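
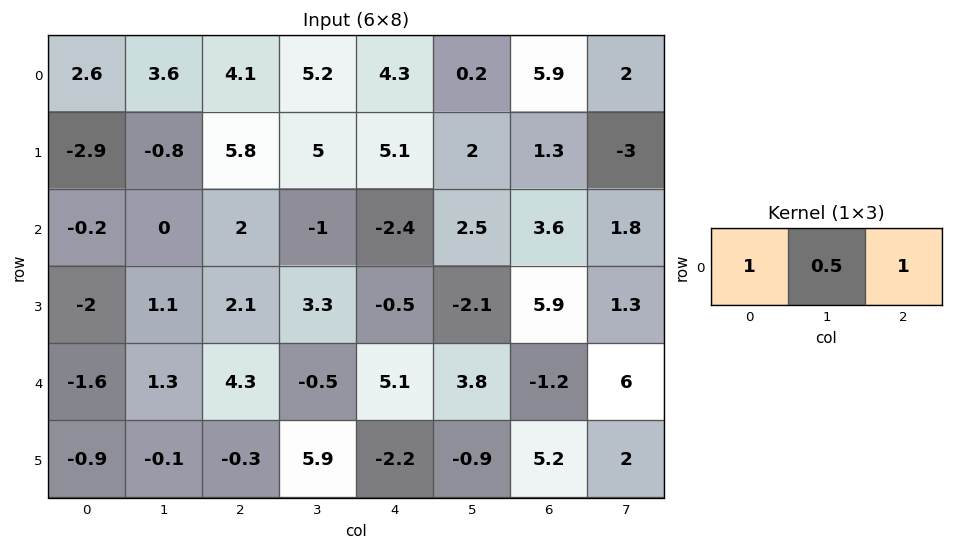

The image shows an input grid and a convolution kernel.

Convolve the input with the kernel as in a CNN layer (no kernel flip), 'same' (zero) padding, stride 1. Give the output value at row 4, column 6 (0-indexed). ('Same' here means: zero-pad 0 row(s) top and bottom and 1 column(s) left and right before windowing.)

The receptive field on the zero-padded input at this output position is [3.8 -1.2 6]. Elementwise product with the kernel and sum: 3.8·1 + -1.2·0.5 + 6·1.

9.2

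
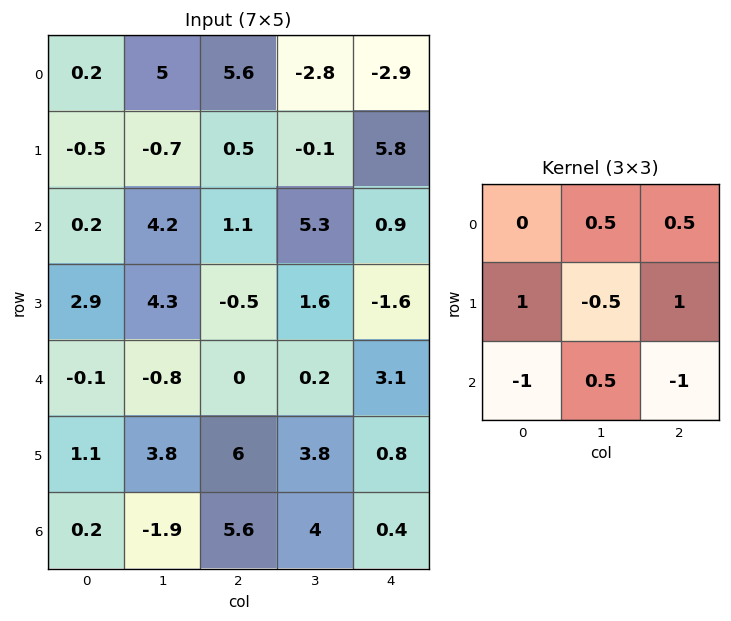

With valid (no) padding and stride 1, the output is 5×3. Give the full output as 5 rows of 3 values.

Output[0,0]: The receptive field on the input at this output position is [0.2 5 5.6 / -0.5 -0.7 0.5 / 0.2 4.2 1.1]. Elementwise product with the kernel and sum: 5·0.5 + 5.6·0.5 + -0.5·1 + -0.7·-0.5 + 0.5·1 + 0.2·-1 + 4.2·0.5 + 1.1·-1.
Output[0,1]: The receptive field on the input at this output position is [5 5.6 -2.8 / -0.7 0.5 -0.1 / 4.2 1.1 5.3]. Elementwise product with the kernel and sum: 5.6·0.5 + -2.8·0.5 + -0.7·1 + 0.5·-0.5 + -0.1·1 + 4.2·-1 + 1.1·0.5 + 5.3·-1.

6.45 -8.6 4.15
-1.15 3 5.1
2.6 9.95 -2.8
-3 -4.65 -1.9
-1.95 5.4 2.55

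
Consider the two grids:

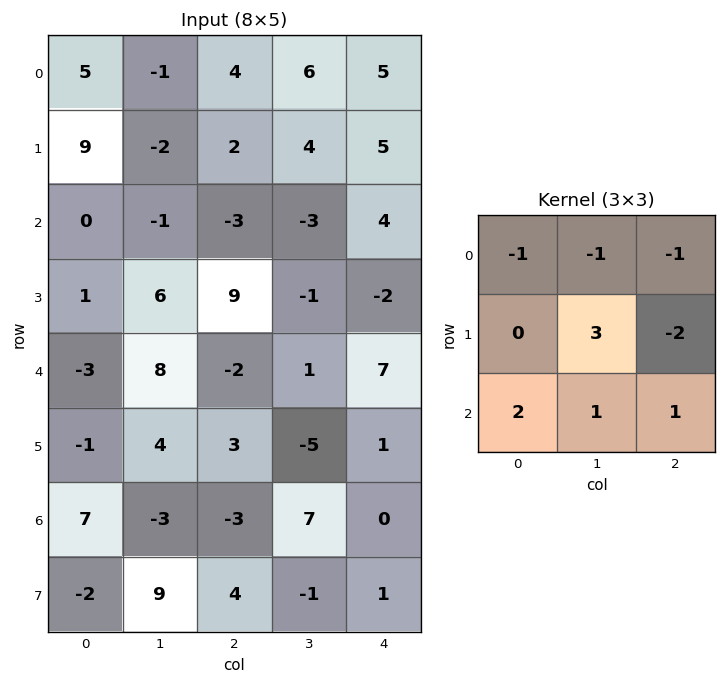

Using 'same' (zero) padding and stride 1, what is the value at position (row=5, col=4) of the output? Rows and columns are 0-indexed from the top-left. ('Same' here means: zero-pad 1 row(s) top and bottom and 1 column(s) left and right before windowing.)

The receptive field on the zero-padded input at this output position is [1 7 0 / -5 1 0 / 7 0 0]. Elementwise product with the kernel and sum: 1·-1 + 7·-1 + 0·-1 + 1·3 + 0·-2 + 7·2 + 0·1 + 0·1.

9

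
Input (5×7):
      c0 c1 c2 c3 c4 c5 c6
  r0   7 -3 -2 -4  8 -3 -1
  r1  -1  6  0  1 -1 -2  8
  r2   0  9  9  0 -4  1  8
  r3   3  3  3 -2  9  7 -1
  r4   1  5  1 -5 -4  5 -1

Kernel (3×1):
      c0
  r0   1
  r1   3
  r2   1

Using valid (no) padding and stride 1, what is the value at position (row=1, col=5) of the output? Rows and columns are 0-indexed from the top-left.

The receptive field on the input at this output position is [-2 / 1 / 7]. Elementwise product with the kernel and sum: -2·1 + 1·3 + 7·1.

8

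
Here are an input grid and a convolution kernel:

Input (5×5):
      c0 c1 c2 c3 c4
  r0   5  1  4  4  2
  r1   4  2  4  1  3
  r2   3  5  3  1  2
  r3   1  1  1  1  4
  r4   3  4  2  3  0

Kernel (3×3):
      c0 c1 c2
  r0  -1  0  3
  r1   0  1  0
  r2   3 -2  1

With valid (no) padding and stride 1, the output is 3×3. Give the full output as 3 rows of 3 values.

Output[0,0]: The receptive field on the input at this output position is [5 1 4 / 4 2 4 / 3 5 3]. Elementwise product with the kernel and sum: 5·-1 + 4·3 + 2·1 + 3·3 + 5·-2 + 3·1.

11 25 12
15 6 11
10 10 4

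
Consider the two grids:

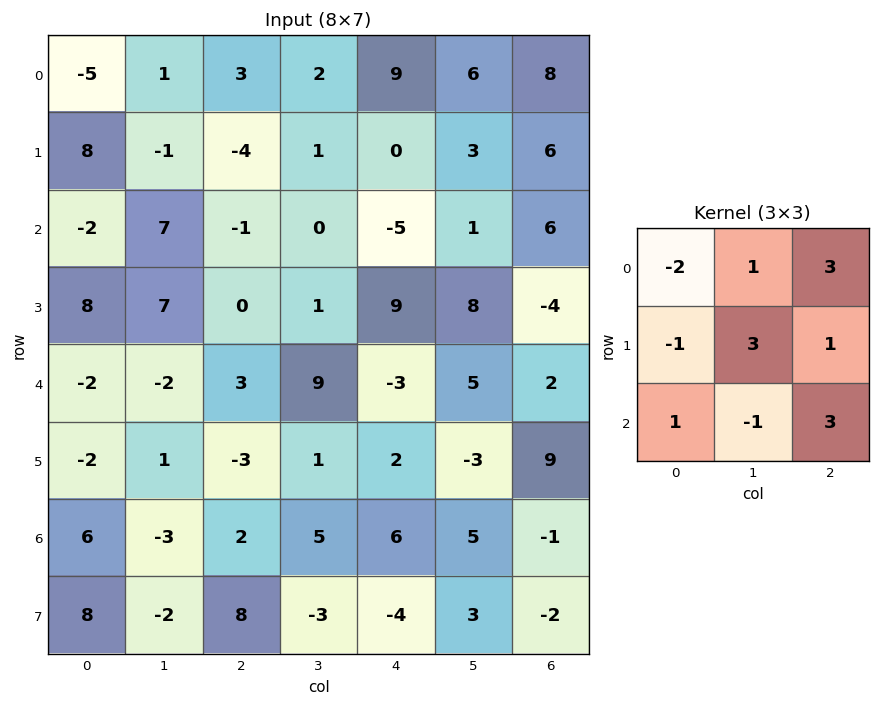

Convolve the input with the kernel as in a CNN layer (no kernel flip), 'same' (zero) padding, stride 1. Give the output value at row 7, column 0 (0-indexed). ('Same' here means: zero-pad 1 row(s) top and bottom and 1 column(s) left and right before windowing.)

19

The receptive field on the zero-padded input at this output position is [0 6 -3 / 0 8 -2 / 0 0 0]. Elementwise product with the kernel and sum: 0·-2 + 6·1 + -3·3 + 0·-1 + 8·3 + -2·1 + 0·1 + 0·-1 + 0·3.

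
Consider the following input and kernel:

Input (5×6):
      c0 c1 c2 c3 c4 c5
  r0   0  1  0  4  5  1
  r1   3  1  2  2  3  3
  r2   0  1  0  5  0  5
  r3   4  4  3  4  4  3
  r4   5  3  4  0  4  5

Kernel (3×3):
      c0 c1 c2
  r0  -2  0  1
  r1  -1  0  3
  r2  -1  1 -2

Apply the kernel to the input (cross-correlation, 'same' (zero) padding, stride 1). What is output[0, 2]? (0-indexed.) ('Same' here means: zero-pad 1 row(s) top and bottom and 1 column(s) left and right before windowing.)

The receptive field on the zero-padded input at this output position is [0 0 0 / 1 0 4 / 1 2 2]. Elementwise product with the kernel and sum: 0·-2 + 0·1 + 1·-1 + 4·3 + 1·-1 + 2·1 + 2·-2.

8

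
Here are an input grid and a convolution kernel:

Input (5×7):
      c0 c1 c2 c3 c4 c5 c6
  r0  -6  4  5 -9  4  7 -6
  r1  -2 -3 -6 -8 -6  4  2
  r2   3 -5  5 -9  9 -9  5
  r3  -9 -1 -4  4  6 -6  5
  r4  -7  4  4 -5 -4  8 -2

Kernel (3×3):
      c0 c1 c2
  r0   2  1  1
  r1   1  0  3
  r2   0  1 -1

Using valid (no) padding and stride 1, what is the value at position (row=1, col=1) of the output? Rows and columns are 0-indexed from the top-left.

-60

The receptive field on the input at this output position is [-3 -6 -8 / -5 5 -9 / -1 -4 4]. Elementwise product with the kernel and sum: -3·2 + -6·1 + -8·1 + -5·1 + -9·3 + -4·1 + 4·-1.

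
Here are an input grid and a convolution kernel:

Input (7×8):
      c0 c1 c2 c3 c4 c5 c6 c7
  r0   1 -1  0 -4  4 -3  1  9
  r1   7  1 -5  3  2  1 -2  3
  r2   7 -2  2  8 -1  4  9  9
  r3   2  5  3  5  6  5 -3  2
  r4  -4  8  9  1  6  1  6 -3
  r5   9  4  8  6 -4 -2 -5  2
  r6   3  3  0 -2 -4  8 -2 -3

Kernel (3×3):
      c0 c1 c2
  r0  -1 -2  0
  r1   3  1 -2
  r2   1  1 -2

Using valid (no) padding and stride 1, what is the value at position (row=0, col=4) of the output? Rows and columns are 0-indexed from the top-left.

-2

The receptive field on the input at this output position is [4 -3 1 / 2 1 -2 / -1 4 9]. Elementwise product with the kernel and sum: 4·-1 + -3·-2 + 2·3 + 1·1 + -2·-2 + -1·1 + 4·1 + 9·-2.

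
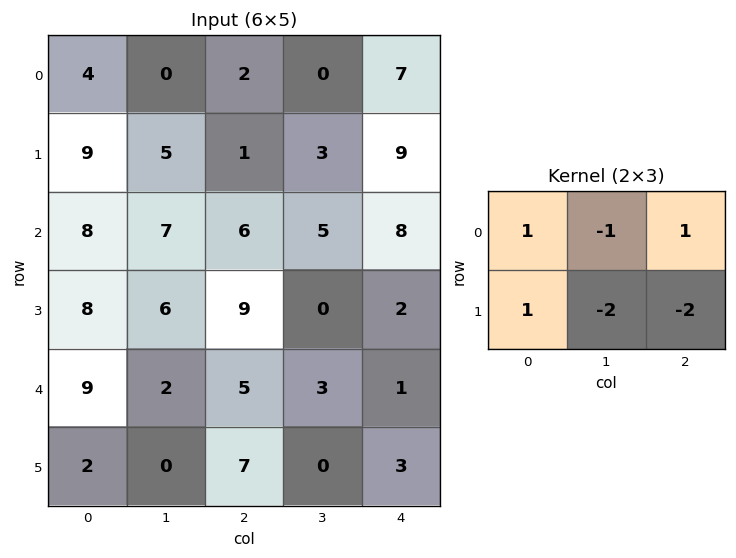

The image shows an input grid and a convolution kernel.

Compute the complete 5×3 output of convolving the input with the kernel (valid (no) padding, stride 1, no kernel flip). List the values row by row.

Output[0,0]: The receptive field on the input at this output position is [4 0 2 / 9 5 1]. Elementwise product with the kernel and sum: 4·1 + 0·-1 + 2·1 + 9·1 + 5·-2 + 1·-2.

3 -5 -14
-13 -8 -13
-15 -6 14
6 -17 8
0 -14 4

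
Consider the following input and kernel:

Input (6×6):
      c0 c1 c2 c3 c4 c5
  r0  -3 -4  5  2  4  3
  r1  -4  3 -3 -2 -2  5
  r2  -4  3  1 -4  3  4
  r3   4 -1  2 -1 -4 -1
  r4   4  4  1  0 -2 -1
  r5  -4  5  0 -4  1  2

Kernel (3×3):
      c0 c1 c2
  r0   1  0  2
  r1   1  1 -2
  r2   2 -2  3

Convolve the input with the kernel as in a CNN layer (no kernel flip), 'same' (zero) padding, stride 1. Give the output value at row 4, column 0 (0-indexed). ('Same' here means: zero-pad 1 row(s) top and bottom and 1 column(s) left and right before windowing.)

17

The receptive field on the zero-padded input at this output position is [0 4 -1 / 0 4 4 / 0 -4 5]. Elementwise product with the kernel and sum: 0·1 + -1·2 + 0·1 + 4·1 + 4·-2 + 0·2 + -4·-2 + 5·3.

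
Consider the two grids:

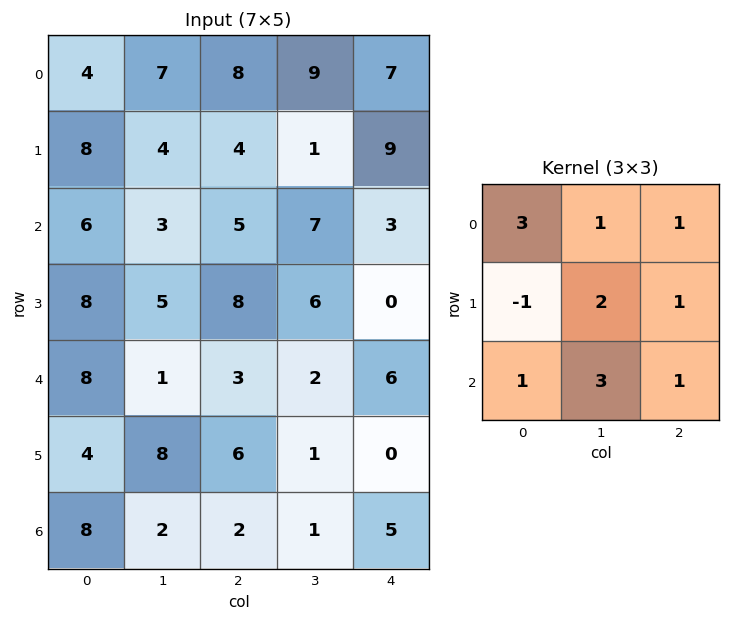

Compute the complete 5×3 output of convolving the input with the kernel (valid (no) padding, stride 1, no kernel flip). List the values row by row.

Output[0,0]: The receptive field on the input at this output position is [4 7 8 / 8 4 4 / 6 3 5]. Elementwise product with the kernel and sum: 4·3 + 7·1 + 8·1 + 8·-1 + 4·2 + 4·1 + 6·1 + 3·3 + 5·1.
Output[0,1]: The receptive field on the input at this output position is [7 8 9 / 4 4 1 / 3 5 7]. Elementwise product with the kernel and sum: 7·3 + 8·1 + 9·1 + 4·-1 + 4·2 + 1·1 + 3·1 + 5·3 + 7·1.

51 68 76
68 66 60
50 50 44
68 63 46
62 22 23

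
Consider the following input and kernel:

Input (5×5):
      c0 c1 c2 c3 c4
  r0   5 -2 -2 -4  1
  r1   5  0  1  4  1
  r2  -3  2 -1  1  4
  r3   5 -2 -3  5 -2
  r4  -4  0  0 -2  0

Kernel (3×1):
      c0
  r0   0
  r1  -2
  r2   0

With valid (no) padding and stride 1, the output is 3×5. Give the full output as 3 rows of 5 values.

-10 0 -2 -8 -2
6 -4 2 -2 -8
-10 4 6 -10 4

Output[0,0]: The receptive field on the input at this output position is [5 / 5 / -3]. Elementwise product with the kernel and sum: 5·-2.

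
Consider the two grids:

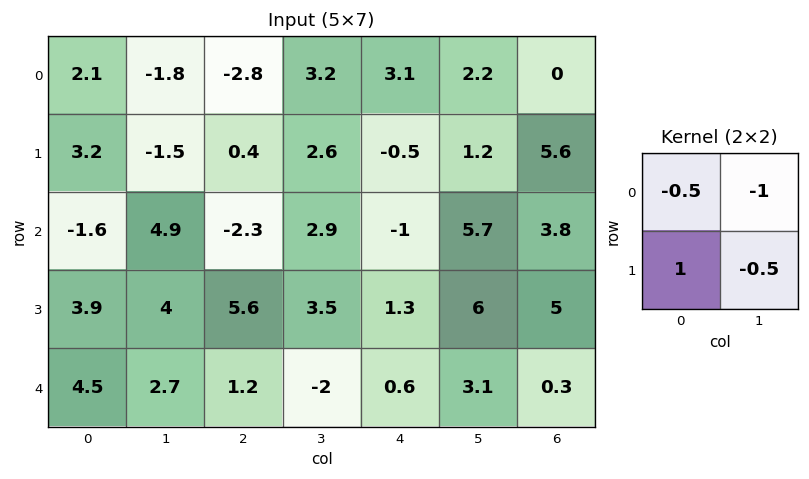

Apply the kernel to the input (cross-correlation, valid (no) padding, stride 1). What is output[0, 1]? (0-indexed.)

2

The receptive field on the input at this output position is [-1.8 -2.8 / -1.5 0.4]. Elementwise product with the kernel and sum: -1.8·-0.5 + -2.8·-1 + -1.5·1 + 0.4·-0.5.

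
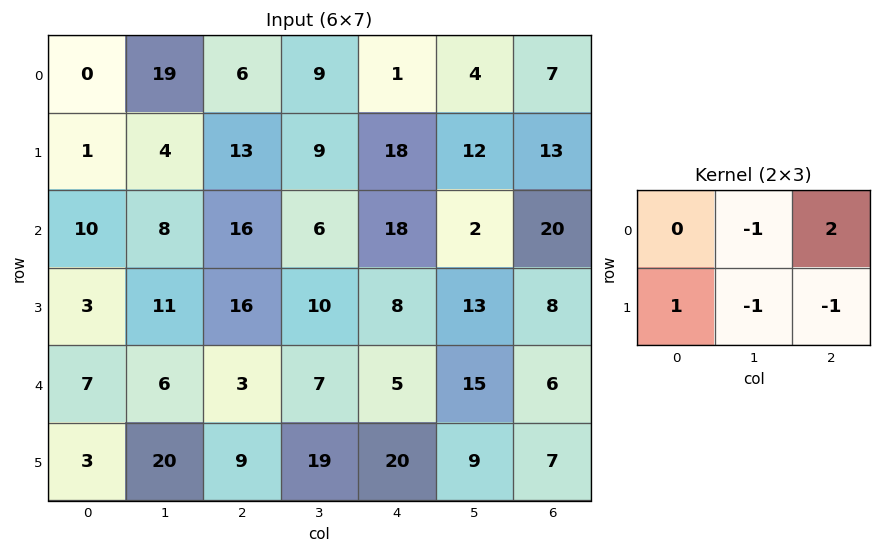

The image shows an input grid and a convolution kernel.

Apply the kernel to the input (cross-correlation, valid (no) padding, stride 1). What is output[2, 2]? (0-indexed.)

The receptive field on the input at this output position is [16 6 18 / 16 10 8]. Elementwise product with the kernel and sum: 6·-1 + 18·2 + 16·1 + 10·-1 + 8·-1.

28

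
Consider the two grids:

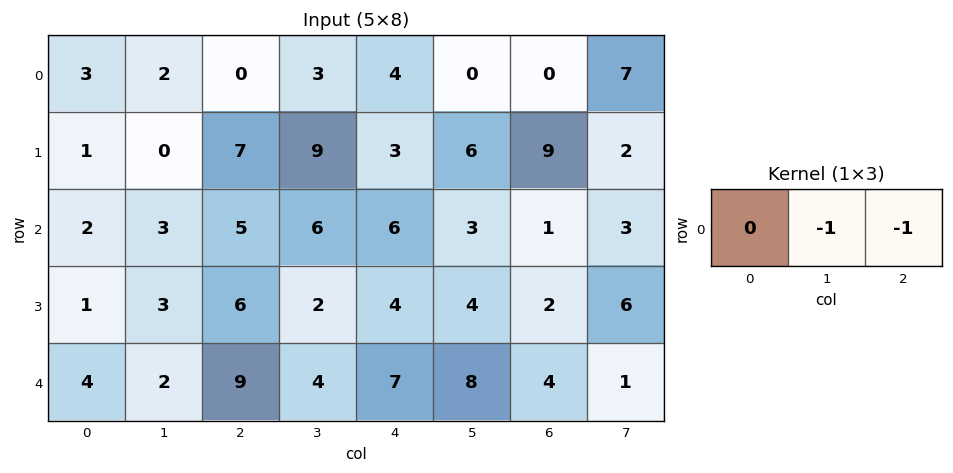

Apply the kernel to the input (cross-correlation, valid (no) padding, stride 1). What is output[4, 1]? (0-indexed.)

The receptive field on the input at this output position is [2 9 4]. Elementwise product with the kernel and sum: 9·-1 + 4·-1.

-13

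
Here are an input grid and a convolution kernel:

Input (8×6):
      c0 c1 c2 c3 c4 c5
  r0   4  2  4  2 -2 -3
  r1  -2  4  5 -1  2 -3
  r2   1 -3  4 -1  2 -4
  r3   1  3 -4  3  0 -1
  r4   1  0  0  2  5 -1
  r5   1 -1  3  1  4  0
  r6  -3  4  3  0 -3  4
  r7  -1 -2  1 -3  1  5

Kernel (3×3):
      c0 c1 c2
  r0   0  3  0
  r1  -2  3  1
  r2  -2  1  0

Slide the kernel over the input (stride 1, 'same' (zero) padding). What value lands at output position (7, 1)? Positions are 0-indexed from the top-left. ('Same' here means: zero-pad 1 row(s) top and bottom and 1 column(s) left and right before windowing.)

9

The receptive field on the zero-padded input at this output position is [-3 4 3 / -1 -2 1 / 0 0 0]. Elementwise product with the kernel and sum: 4·3 + -1·-2 + -2·3 + 1·1 + 0·-2 + 0·1.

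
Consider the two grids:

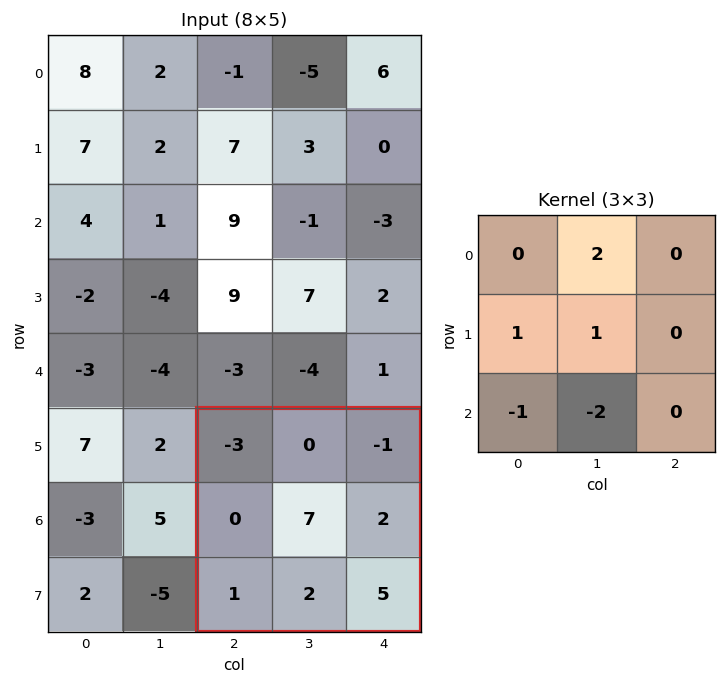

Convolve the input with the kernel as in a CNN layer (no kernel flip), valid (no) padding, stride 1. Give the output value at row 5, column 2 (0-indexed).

The receptive field on the input at this output position is [-3 0 -1 / 0 7 2 / 1 2 5]. Elementwise product with the kernel and sum: 0·2 + 0·1 + 7·1 + 1·-1 + 2·-2.

2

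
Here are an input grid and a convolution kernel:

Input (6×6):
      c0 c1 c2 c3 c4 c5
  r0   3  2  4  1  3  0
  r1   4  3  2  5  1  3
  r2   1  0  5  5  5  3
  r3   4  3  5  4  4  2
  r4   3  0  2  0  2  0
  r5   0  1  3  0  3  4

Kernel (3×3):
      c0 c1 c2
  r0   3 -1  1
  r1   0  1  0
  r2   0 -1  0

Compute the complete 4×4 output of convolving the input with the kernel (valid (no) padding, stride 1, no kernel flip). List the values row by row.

14 0 14 -4
8 12 3 18
11 3 19 15
13 7 15 9

Output[0,0]: The receptive field on the input at this output position is [3 2 4 / 4 3 2 / 1 0 5]. Elementwise product with the kernel and sum: 3·3 + 2·-1 + 4·1 + 3·1 + 0·-1.
Output[0,1]: The receptive field on the input at this output position is [2 4 1 / 3 2 5 / 0 5 5]. Elementwise product with the kernel and sum: 2·3 + 4·-1 + 1·1 + 2·1 + 5·-1.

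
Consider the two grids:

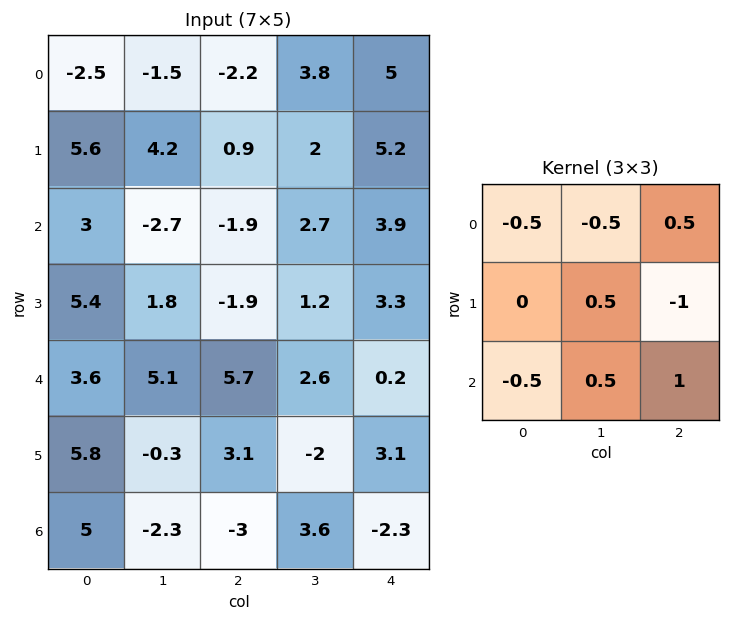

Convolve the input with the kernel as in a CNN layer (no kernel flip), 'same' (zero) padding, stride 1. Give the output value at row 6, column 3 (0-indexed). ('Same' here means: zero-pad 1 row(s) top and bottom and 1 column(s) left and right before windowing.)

5.1

The receptive field on the zero-padded input at this output position is [3.1 -2 3.1 / -3 3.6 -2.3 / 0 0 0]. Elementwise product with the kernel and sum: 3.1·-0.5 + -2·-0.5 + 3.1·0.5 + 3.6·0.5 + -2.3·-1 + 0·-0.5 + 0·0.5 + 0·1.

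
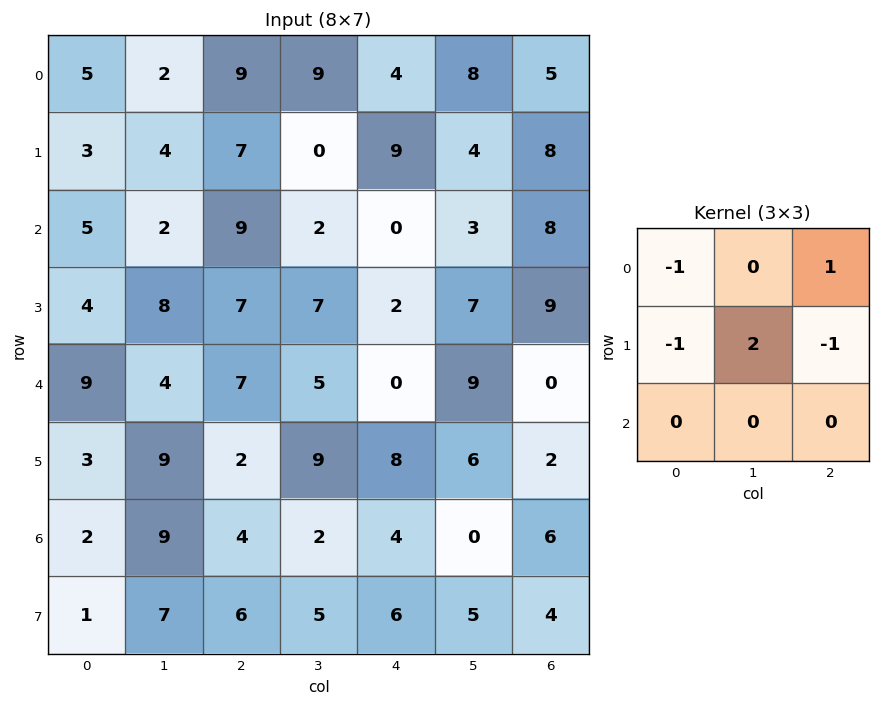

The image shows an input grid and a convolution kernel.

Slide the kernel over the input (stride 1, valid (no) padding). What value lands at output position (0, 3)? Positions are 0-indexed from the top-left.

The receptive field on the input at this output position is [9 4 8 / 0 9 4 / 2 0 3]. Elementwise product with the kernel and sum: 9·-1 + 8·1 + 0·-1 + 9·2 + 4·-1.

13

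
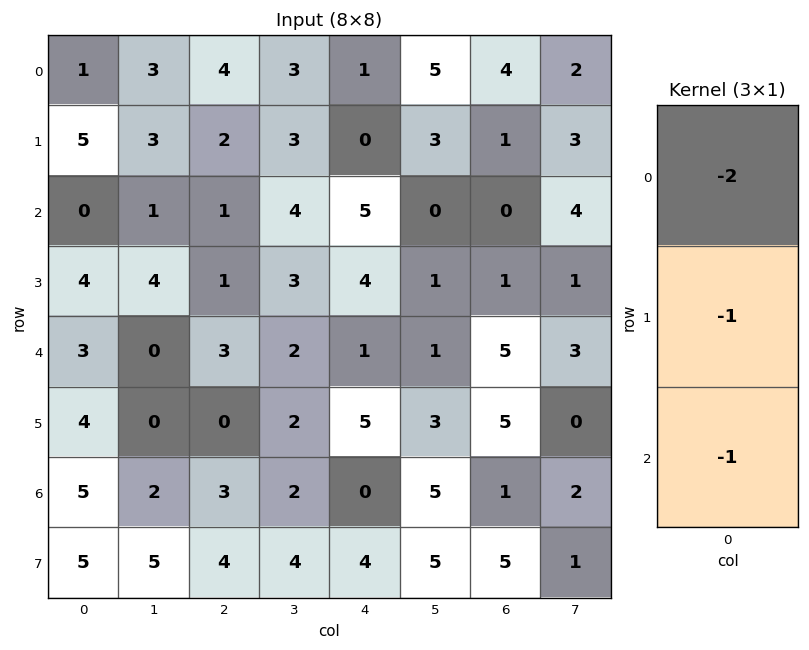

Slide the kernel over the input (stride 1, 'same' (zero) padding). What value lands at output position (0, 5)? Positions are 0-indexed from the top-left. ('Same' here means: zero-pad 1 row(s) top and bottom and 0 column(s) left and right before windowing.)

The receptive field on the zero-padded input at this output position is [0 / 5 / 3]. Elementwise product with the kernel and sum: 0·-2 + 5·-1 + 3·-1.

-8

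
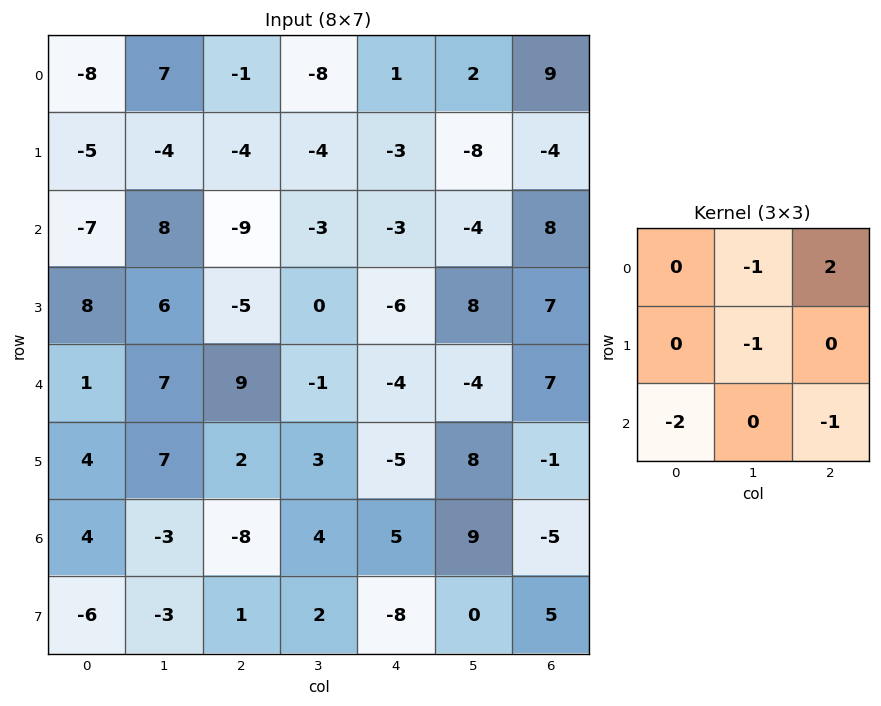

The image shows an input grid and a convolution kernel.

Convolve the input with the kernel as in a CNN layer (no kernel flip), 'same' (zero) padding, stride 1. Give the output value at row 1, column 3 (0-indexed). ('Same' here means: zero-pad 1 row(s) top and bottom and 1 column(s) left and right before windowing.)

The receptive field on the zero-padded input at this output position is [-1 -8 1 / -4 -4 -3 / -9 -3 -3]. Elementwise product with the kernel and sum: -8·-1 + 1·2 + -4·-1 + -9·-2 + -3·-1.

35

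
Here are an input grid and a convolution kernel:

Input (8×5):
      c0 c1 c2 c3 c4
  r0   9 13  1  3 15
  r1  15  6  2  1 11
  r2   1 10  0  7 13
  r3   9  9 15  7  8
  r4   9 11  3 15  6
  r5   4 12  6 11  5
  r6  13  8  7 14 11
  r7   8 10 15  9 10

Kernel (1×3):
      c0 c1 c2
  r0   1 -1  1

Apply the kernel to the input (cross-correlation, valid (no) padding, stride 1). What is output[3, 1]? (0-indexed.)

The receptive field on the input at this output position is [9 15 7]. Elementwise product with the kernel and sum: 9·1 + 15·-1 + 7·1.

1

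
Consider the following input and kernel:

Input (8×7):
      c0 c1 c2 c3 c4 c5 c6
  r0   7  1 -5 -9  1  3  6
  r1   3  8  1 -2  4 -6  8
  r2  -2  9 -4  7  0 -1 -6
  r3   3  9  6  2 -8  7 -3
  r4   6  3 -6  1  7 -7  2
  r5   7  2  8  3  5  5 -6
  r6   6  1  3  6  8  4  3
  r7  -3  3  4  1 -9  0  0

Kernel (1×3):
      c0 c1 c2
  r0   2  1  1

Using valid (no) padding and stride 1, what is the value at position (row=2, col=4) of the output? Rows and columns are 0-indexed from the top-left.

-7

The receptive field on the input at this output position is [0 -1 -6]. Elementwise product with the kernel and sum: 0·2 + -1·1 + -6·1.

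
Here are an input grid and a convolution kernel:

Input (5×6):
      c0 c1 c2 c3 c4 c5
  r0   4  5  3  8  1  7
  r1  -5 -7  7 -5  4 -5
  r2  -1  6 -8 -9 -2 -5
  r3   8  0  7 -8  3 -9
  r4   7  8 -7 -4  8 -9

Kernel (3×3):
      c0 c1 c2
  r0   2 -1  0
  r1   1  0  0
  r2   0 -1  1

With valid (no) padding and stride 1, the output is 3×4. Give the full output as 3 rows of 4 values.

-16 -1 12 7
3 -30 22 -35
-15 23 12 -41

Output[0,0]: The receptive field on the input at this output position is [4 5 3 / -5 -7 7 / -1 6 -8]. Elementwise product with the kernel and sum: 4·2 + 5·-1 + -5·1 + 6·-1 + -8·1.
Output[0,1]: The receptive field on the input at this output position is [5 3 8 / -7 7 -5 / 6 -8 -9]. Elementwise product with the kernel and sum: 5·2 + 3·-1 + -7·1 + -8·-1 + -9·1.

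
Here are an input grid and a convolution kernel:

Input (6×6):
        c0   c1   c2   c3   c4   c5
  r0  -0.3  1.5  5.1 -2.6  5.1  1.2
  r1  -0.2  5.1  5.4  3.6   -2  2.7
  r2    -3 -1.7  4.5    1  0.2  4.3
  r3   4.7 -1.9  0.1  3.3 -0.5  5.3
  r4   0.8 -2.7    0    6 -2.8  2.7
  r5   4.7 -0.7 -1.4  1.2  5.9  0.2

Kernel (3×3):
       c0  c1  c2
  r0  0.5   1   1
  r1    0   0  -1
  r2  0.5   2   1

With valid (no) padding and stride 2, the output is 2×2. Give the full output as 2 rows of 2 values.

Output[0,0]: The receptive field on the input at this output position is [-0.3 1.5 5.1 / -0.2 5.1 5.4 / -3 -1.7 4.5]. Elementwise product with the kernel and sum: -0.3·0.5 + 1.5·1 + 5.1·1 + 5.4·-1 + -3·0.5 + -1.7·2 + 4.5·1.

0.65 11.5
-3.8 13.15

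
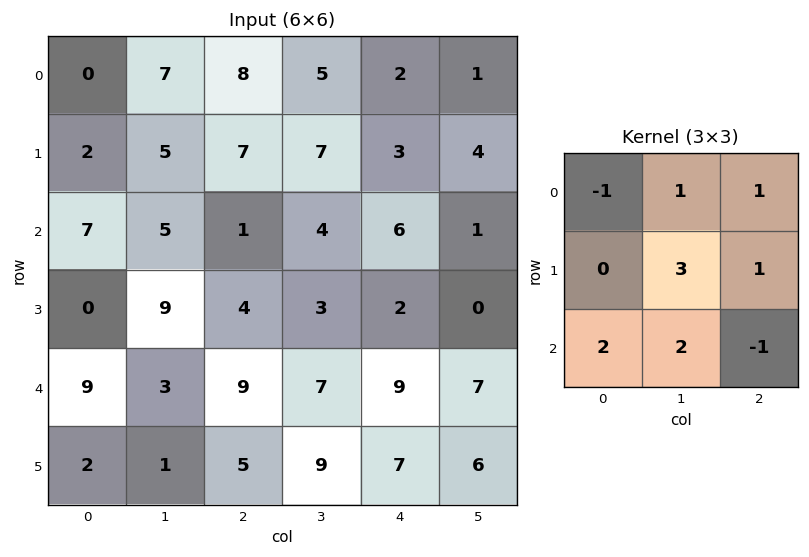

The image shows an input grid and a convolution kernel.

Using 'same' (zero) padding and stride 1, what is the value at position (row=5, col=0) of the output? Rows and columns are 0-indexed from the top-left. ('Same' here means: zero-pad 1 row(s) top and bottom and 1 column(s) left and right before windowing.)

19

The receptive field on the zero-padded input at this output position is [0 9 3 / 0 2 1 / 0 0 0]. Elementwise product with the kernel and sum: 0·-1 + 9·1 + 3·1 + 2·3 + 1·1 + 0·2 + 0·2 + 0·-1.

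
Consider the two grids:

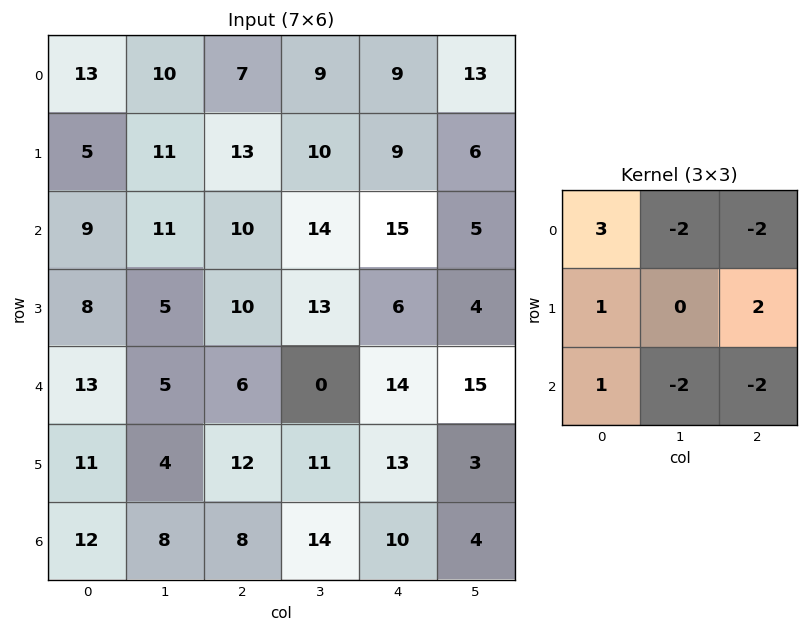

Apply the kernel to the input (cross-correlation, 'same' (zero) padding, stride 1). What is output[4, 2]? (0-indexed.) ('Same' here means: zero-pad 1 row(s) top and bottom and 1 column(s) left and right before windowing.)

The receptive field on the zero-padded input at this output position is [5 10 13 / 5 6 0 / 4 12 11]. Elementwise product with the kernel and sum: 5·3 + 10·-2 + 13·-2 + 5·1 + 0·2 + 4·1 + 12·-2 + 11·-2.

-68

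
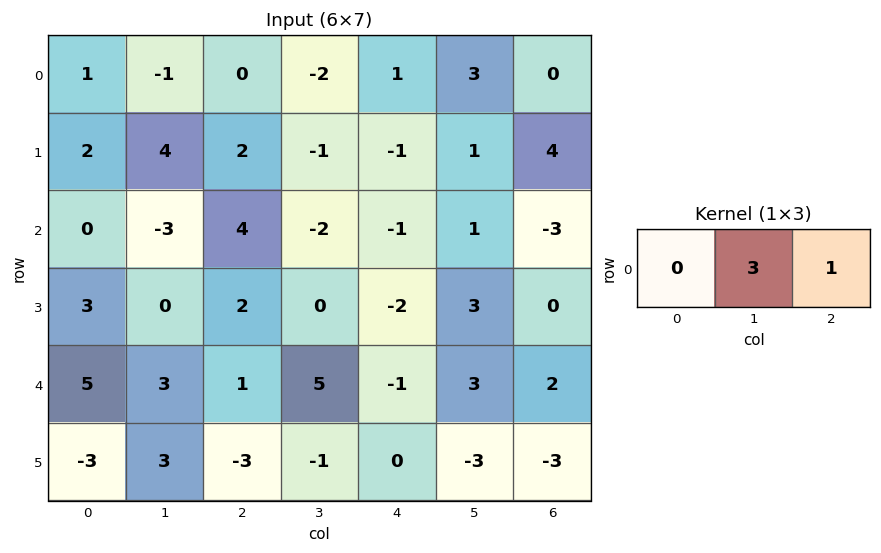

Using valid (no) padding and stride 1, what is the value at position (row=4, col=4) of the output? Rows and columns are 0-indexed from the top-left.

11

The receptive field on the input at this output position is [-1 3 2]. Elementwise product with the kernel and sum: 3·3 + 2·1.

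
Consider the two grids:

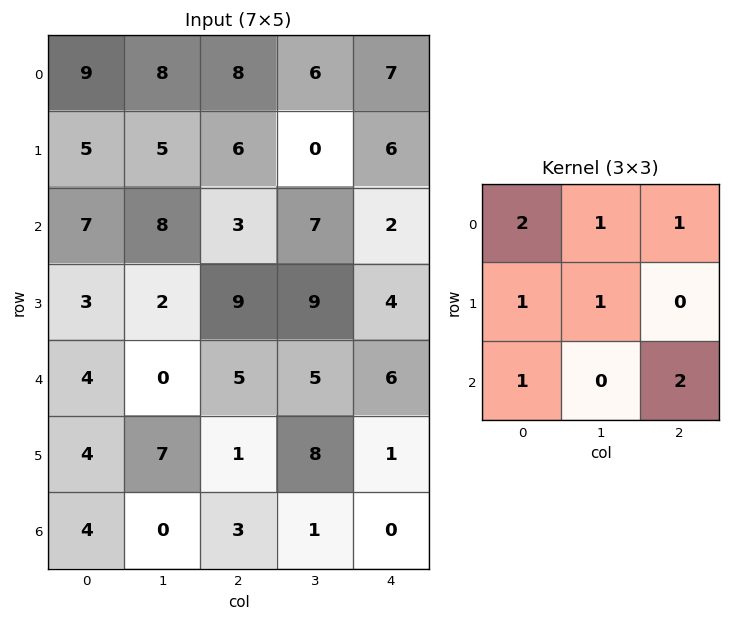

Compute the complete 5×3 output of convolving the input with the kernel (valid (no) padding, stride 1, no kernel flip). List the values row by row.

57 63 42
57 47 45
44 47 50
27 50 44
34 20 33

Output[0,0]: The receptive field on the input at this output position is [9 8 8 / 5 5 6 / 7 8 3]. Elementwise product with the kernel and sum: 9·2 + 8·1 + 8·1 + 5·1 + 5·1 + 7·1 + 3·2.
Output[0,1]: The receptive field on the input at this output position is [8 8 6 / 5 6 0 / 8 3 7]. Elementwise product with the kernel and sum: 8·2 + 8·1 + 6·1 + 5·1 + 6·1 + 8·1 + 7·2.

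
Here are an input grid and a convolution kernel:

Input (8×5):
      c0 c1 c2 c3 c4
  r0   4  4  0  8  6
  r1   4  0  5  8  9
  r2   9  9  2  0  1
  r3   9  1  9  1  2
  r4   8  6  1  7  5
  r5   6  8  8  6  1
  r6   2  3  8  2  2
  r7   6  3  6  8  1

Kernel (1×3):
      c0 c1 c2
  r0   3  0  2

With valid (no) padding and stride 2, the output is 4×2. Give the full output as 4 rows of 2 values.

Output[0,0]: The receptive field on the input at this output position is [4 4 0]. Elementwise product with the kernel and sum: 4·3 + 0·2.
Output[0,1]: The receptive field on the input at this output position is [0 8 6]. Elementwise product with the kernel and sum: 0·3 + 6·2.

12 12
31 8
26 13
22 28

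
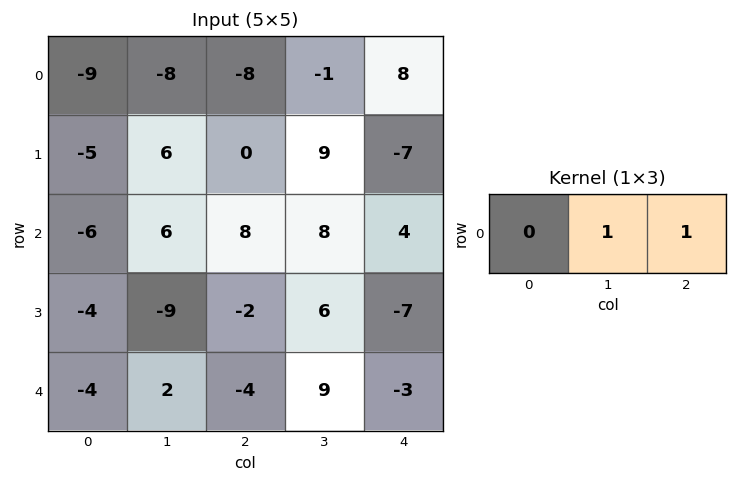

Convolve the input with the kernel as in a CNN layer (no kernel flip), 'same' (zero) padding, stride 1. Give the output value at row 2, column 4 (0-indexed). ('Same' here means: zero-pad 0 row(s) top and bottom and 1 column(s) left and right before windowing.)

The receptive field on the zero-padded input at this output position is [8 4 0]. Elementwise product with the kernel and sum: 4·1 + 0·1.

4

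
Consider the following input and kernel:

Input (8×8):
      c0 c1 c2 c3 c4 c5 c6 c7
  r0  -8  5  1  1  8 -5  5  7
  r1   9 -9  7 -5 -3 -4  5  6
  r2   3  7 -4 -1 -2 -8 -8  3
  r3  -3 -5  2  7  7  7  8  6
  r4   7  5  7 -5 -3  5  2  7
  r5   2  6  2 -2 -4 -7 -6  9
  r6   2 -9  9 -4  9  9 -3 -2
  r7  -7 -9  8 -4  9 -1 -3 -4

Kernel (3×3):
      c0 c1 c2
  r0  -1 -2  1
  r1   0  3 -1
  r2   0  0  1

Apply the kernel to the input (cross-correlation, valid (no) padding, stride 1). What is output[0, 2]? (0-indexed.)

The receptive field on the input at this output position is [1 1 8 / 7 -5 -3 / -4 -1 -2]. Elementwise product with the kernel and sum: 1·-1 + 1·-2 + 8·1 + -5·3 + -3·-1 + -2·1.

-9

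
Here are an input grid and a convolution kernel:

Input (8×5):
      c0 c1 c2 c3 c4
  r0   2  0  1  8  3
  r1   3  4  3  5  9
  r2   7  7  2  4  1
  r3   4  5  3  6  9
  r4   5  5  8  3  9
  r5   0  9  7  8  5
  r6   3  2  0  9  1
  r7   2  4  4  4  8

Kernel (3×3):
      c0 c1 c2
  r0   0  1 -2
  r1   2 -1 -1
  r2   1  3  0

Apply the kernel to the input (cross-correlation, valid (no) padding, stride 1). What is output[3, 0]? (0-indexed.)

The receptive field on the input at this output position is [4 5 3 / 5 5 8 / 0 9 7]. Elementwise product with the kernel and sum: 5·1 + 3·-2 + 5·2 + 5·-1 + 8·-1 + 0·1 + 9·3.

23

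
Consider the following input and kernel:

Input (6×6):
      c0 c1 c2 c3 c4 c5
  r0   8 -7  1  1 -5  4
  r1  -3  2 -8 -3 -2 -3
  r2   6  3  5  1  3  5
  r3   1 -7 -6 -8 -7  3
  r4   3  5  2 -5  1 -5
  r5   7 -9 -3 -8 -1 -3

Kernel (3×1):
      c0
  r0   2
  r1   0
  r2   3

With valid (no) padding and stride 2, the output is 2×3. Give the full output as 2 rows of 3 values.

34 17 -1
21 16 9

Output[0,0]: The receptive field on the input at this output position is [8 / -3 / 6]. Elementwise product with the kernel and sum: 8·2 + 6·3.
Output[0,1]: The receptive field on the input at this output position is [1 / -8 / 5]. Elementwise product with the kernel and sum: 1·2 + 5·3.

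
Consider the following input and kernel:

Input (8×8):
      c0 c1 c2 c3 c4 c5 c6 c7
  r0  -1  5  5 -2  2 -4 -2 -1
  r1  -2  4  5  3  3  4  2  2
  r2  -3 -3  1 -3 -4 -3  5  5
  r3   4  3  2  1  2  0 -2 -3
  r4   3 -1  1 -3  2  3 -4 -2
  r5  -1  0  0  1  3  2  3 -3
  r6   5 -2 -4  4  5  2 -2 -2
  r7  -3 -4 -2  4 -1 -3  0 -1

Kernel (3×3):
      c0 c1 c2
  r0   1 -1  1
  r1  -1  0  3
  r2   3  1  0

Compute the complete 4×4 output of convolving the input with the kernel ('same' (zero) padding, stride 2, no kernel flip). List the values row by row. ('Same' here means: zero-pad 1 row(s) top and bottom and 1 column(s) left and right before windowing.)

Output[0,0]: The receptive field on the zero-padded input at this output position is [0 0 0 / 0 -1 5 / 0 -2 4]. Elementwise product with the kernel and sum: 0·1 + 0·-1 + 0·1 + 0·-1 + 5·3 + 0·3 + -2·1.
Output[0,1]: The receptive field on the zero-padded input at this output position is [0 0 0 / 5 5 -2 / 4 5 3]. Elementwise product with the kernel and sum: 0·1 + 0·-1 + 0·1 + 5·-1 + -2·3 + 4·3 + 5·1.

13 6 2 15
1 7 3 20
-5 -6 17 -1
-8 1 13 -21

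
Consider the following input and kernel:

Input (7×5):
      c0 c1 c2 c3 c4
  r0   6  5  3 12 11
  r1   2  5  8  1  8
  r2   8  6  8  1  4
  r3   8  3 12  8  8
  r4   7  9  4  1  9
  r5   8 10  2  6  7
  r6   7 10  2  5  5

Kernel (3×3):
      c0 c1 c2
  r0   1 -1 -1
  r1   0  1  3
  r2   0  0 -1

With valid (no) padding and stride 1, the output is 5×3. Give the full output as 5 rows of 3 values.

19 0 1
7 -1 4
29 32 26
12 -16 17
8 19 16

Output[0,0]: The receptive field on the input at this output position is [6 5 3 / 2 5 8 / 8 6 8]. Elementwise product with the kernel and sum: 6·1 + 5·-1 + 3·-1 + 5·1 + 8·3 + 8·-1.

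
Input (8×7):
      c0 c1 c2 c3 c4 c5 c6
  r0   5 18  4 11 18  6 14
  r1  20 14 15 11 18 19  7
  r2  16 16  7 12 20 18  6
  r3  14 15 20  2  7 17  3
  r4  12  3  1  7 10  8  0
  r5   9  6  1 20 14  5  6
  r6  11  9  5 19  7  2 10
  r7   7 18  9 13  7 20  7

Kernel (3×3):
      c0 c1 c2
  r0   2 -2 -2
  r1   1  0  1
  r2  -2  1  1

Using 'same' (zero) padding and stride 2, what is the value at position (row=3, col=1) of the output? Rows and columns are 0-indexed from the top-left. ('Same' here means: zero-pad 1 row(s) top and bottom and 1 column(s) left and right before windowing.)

-16

The receptive field on the zero-padded input at this output position is [6 1 20 / 9 5 19 / 18 9 13]. Elementwise product with the kernel and sum: 6·2 + 1·-2 + 20·-2 + 9·1 + 19·1 + 18·-2 + 9·1 + 13·1.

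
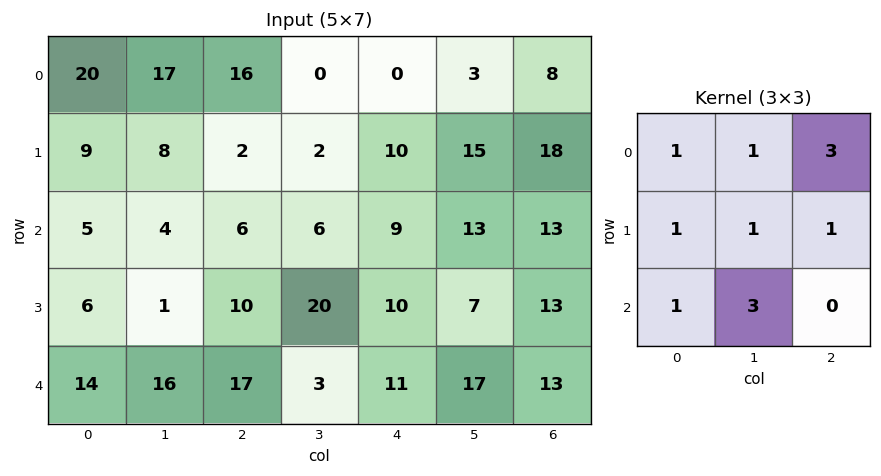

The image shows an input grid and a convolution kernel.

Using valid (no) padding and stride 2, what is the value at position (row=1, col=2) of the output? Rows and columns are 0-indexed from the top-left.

The receptive field on the input at this output position is [9 13 13 / 10 7 13 / 11 17 13]. Elementwise product with the kernel and sum: 9·1 + 13·1 + 13·3 + 10·1 + 7·1 + 13·1 + 11·1 + 17·3.

153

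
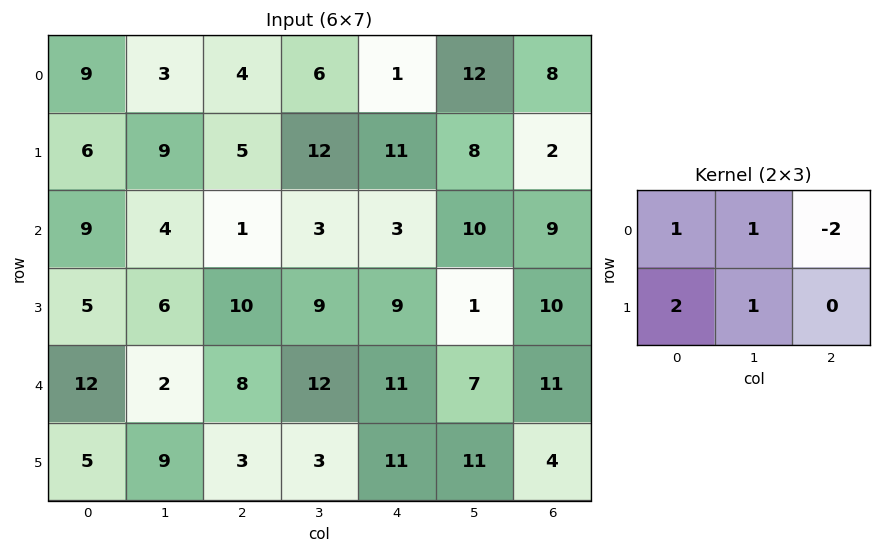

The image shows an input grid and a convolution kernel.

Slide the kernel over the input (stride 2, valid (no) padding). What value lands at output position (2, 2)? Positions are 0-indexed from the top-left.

29

The receptive field on the input at this output position is [11 7 11 / 11 11 4]. Elementwise product with the kernel and sum: 11·1 + 7·1 + 11·-2 + 11·2 + 11·1.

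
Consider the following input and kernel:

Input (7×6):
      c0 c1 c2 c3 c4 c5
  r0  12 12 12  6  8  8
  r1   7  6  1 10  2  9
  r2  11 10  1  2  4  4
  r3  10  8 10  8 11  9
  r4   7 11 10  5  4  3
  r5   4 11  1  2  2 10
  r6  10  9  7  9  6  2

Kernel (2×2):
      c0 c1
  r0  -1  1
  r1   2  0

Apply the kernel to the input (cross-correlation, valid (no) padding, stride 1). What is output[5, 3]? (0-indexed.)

18

The receptive field on the input at this output position is [2 2 / 9 6]. Elementwise product with the kernel and sum: 2·-1 + 2·1 + 9·2.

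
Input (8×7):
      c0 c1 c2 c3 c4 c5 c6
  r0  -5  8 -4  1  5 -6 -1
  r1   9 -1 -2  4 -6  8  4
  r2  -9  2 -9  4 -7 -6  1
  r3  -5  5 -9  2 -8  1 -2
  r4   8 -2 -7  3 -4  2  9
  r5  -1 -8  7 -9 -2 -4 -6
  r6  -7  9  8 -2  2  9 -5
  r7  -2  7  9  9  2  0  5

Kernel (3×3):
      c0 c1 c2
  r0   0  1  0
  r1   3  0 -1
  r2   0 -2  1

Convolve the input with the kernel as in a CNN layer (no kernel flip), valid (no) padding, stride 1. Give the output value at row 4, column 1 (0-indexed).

The receptive field on the input at this output position is [-2 -7 3 / -8 7 -9 / 9 8 -2]. Elementwise product with the kernel and sum: -7·1 + -8·3 + -9·-1 + 8·-2 + -2·1.

-40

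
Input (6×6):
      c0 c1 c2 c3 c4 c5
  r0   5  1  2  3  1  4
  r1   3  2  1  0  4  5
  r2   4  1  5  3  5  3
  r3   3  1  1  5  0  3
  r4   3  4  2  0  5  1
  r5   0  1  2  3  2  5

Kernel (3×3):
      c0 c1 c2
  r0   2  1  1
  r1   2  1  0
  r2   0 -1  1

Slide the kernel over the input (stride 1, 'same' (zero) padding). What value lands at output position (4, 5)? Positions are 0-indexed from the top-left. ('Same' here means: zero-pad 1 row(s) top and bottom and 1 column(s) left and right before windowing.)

The receptive field on the zero-padded input at this output position is [0 3 0 / 5 1 0 / 2 5 0]. Elementwise product with the kernel and sum: 0·2 + 3·1 + 0·1 + 5·2 + 1·1 + 5·-1 + 0·1.

9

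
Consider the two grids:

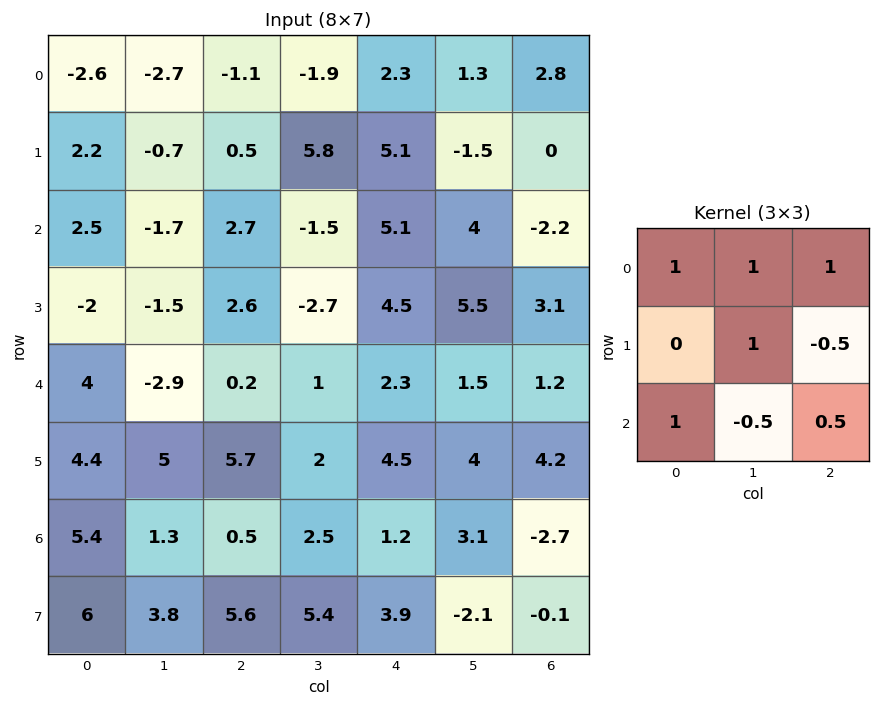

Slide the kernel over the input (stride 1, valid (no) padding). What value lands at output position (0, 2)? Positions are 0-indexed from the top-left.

The receptive field on the input at this output position is [-1.1 -1.9 2.3 / 0.5 5.8 5.1 / 2.7 -1.5 5.1]. Elementwise product with the kernel and sum: -1.1·1 + -1.9·1 + 2.3·1 + 5.8·1 + 5.1·-0.5 + 2.7·1 + -1.5·-0.5 + 5.1·0.5.

8.55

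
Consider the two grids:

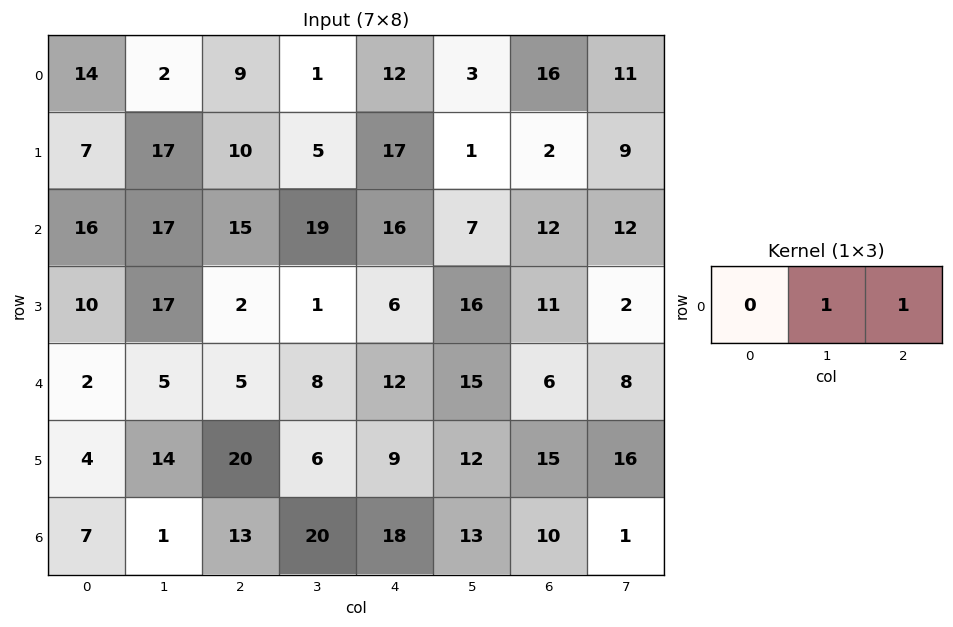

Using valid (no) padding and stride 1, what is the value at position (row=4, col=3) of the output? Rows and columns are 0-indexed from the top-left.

27

The receptive field on the input at this output position is [8 12 15]. Elementwise product with the kernel and sum: 12·1 + 15·1.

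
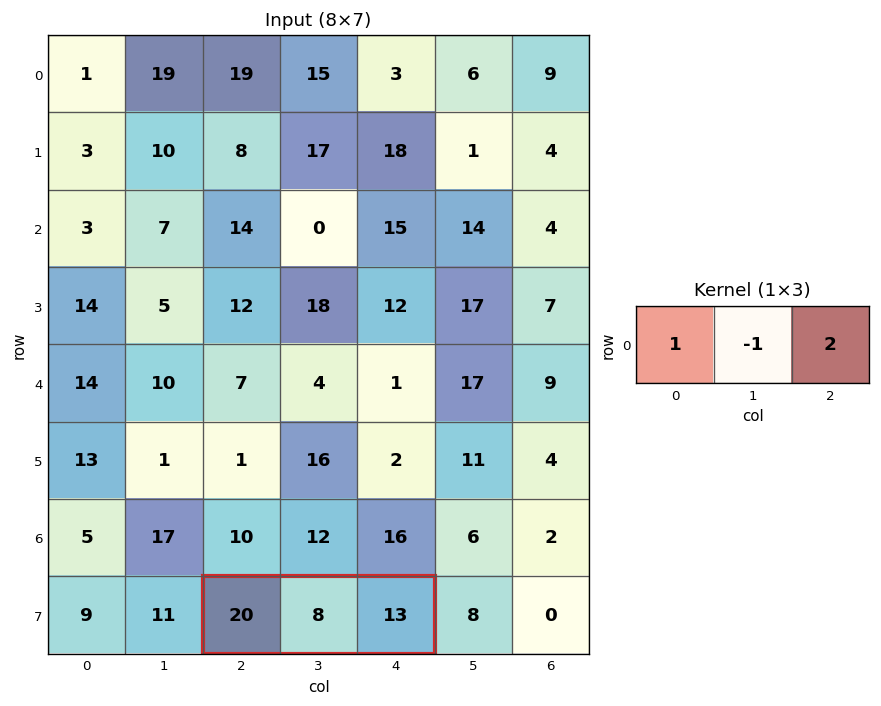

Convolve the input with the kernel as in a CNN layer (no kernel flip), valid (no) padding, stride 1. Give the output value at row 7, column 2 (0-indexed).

The receptive field on the input at this output position is [20 8 13]. Elementwise product with the kernel and sum: 20·1 + 8·-1 + 13·2.

38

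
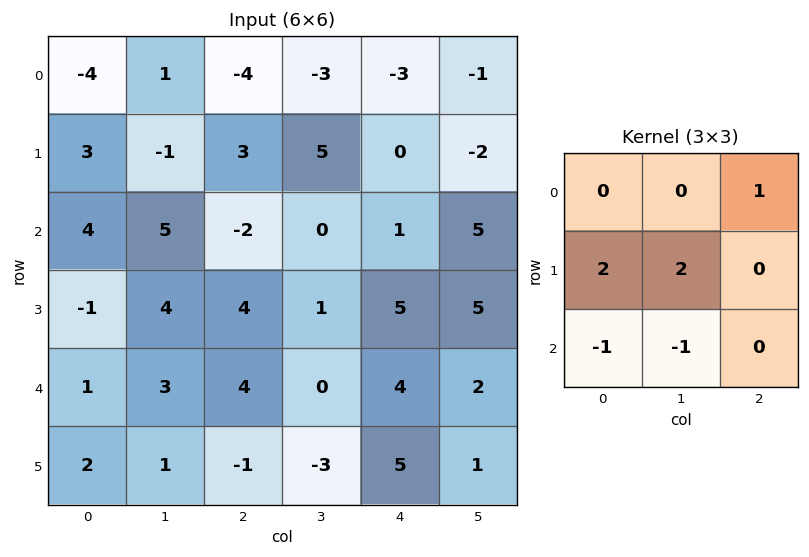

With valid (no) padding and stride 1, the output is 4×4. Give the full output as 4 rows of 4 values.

-9 -2 15 8
18 3 -9 -6
0 9 7 13
9 15 17 11

Output[0,0]: The receptive field on the input at this output position is [-4 1 -4 / 3 -1 3 / 4 5 -2]. Elementwise product with the kernel and sum: -4·1 + 3·2 + -1·2 + 4·-1 + 5·-1.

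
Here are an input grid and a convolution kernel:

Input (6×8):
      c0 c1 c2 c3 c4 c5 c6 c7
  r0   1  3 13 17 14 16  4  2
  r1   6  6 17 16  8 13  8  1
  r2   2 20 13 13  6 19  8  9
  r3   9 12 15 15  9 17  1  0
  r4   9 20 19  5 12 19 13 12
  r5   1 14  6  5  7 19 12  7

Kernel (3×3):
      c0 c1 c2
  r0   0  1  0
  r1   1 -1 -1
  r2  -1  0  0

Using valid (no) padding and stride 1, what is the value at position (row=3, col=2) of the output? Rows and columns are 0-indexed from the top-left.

The receptive field on the input at this output position is [15 15 9 / 19 5 12 / 6 5 7]. Elementwise product with the kernel and sum: 15·1 + 19·1 + 5·-1 + 12·-1 + 6·-1.

11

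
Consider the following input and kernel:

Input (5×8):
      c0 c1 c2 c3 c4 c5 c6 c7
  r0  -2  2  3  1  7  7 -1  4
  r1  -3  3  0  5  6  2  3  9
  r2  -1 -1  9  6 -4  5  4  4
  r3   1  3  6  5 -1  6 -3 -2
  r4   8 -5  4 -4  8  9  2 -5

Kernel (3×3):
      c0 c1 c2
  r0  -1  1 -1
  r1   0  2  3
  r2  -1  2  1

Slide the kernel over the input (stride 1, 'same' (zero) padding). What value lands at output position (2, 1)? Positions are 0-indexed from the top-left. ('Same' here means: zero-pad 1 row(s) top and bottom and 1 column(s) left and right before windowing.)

The receptive field on the zero-padded input at this output position is [-3 3 0 / -1 -1 9 / 1 3 6]. Elementwise product with the kernel and sum: -3·-1 + 3·1 + 0·-1 + -1·2 + 9·3 + 1·-1 + 3·2 + 6·1.

42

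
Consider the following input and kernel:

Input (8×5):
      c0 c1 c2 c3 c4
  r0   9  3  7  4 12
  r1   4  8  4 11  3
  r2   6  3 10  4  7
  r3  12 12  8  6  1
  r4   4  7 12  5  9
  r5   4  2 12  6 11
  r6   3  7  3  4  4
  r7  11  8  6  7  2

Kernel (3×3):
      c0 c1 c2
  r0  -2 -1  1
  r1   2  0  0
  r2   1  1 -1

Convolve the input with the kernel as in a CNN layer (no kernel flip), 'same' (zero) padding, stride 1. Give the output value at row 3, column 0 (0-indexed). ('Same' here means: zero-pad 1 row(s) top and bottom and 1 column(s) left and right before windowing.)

The receptive field on the zero-padded input at this output position is [0 6 3 / 0 12 12 / 0 4 7]. Elementwise product with the kernel and sum: 0·-2 + 6·-1 + 3·1 + 0·2 + 0·1 + 4·1 + 7·-1.

-6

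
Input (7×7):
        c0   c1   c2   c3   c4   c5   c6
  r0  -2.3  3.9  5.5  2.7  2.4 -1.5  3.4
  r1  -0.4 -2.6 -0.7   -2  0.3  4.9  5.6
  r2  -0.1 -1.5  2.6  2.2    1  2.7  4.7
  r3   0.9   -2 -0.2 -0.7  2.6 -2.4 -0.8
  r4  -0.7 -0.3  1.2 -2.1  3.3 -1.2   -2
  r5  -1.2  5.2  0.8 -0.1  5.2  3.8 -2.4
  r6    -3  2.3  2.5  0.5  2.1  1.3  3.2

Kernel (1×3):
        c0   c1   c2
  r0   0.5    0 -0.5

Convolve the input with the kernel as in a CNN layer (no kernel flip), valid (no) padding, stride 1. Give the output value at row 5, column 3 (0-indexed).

The receptive field on the input at this output position is [-0.1 5.2 3.8]. Elementwise product with the kernel and sum: -0.1·0.5 + 3.8·-0.5.

-1.95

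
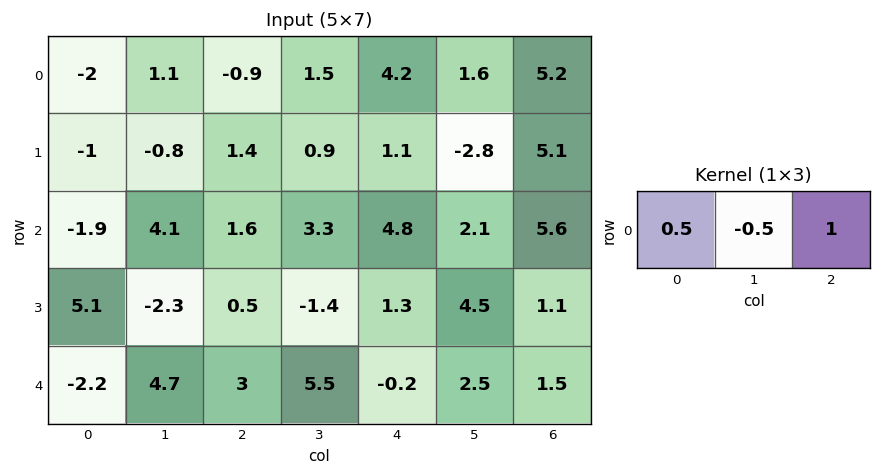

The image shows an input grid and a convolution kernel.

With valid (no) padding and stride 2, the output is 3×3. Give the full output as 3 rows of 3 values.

Output[0,0]: The receptive field on the input at this output position is [-2 1.1 -0.9]. Elementwise product with the kernel and sum: -2·0.5 + 1.1·-0.5 + -0.9·1.
Output[0,1]: The receptive field on the input at this output position is [-0.9 1.5 4.2]. Elementwise product with the kernel and sum: -0.9·0.5 + 1.5·-0.5 + 4.2·1.

-2.45 3 6.5
-1.4 3.95 6.95
-0.45 -1.45 0.15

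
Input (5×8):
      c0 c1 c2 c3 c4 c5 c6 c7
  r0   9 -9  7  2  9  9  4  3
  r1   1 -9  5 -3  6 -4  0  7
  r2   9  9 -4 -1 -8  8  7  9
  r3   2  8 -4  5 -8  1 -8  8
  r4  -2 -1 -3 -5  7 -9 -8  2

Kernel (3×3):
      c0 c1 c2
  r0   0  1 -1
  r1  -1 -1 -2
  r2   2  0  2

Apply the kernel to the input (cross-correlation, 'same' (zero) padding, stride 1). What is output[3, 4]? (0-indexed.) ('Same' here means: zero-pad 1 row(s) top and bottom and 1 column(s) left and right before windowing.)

-43

The receptive field on the zero-padded input at this output position is [-1 -8 8 / 5 -8 1 / -5 7 -9]. Elementwise product with the kernel and sum: -8·1 + 8·-1 + 5·-1 + -8·-1 + 1·-2 + -5·2 + -9·2.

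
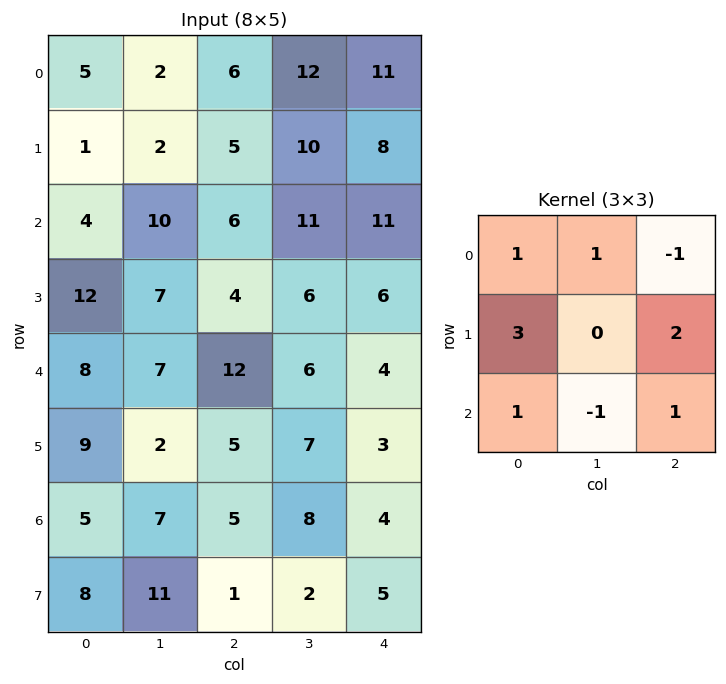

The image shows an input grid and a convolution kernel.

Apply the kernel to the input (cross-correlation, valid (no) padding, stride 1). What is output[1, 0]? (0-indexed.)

31

The receptive field on the input at this output position is [1 2 5 / 4 10 6 / 12 7 4]. Elementwise product with the kernel and sum: 1·1 + 2·1 + 5·-1 + 4·3 + 6·2 + 12·1 + 7·-1 + 4·1.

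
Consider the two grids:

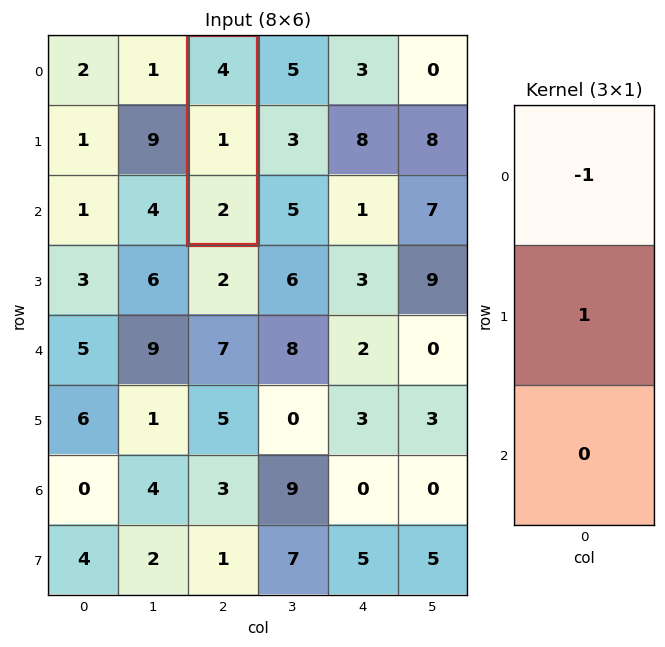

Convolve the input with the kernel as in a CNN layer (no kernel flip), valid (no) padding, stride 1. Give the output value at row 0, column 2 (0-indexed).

The receptive field on the input at this output position is [4 / 1 / 2]. Elementwise product with the kernel and sum: 4·-1 + 1·1.

-3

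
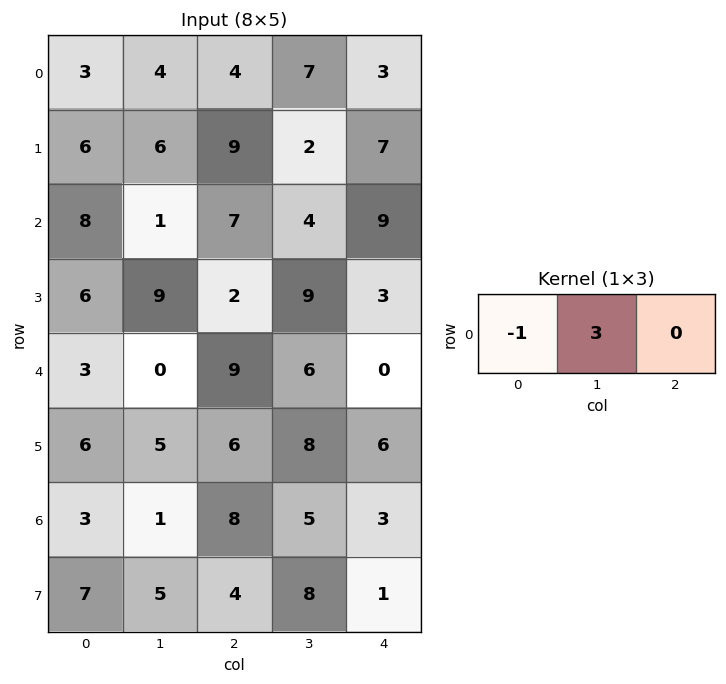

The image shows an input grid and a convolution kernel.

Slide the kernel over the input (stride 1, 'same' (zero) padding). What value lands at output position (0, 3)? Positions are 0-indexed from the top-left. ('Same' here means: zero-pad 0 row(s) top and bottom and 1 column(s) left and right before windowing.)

The receptive field on the zero-padded input at this output position is [4 7 3]. Elementwise product with the kernel and sum: 4·-1 + 7·3.

17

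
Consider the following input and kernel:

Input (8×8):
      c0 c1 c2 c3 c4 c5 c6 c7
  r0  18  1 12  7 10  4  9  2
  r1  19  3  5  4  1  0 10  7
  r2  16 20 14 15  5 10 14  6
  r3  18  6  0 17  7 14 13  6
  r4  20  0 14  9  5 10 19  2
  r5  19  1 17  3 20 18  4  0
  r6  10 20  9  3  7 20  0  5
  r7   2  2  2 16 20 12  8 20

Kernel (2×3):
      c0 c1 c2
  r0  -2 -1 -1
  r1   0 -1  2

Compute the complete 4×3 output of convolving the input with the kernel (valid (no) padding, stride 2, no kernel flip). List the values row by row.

Output[0,0]: The receptive field on the input at this output position is [18 1 12 / 19 3 5]. Elementwise product with the kernel and sum: 18·-2 + 1·-1 + 12·-1 + 3·-1 + 5·2.
Output[0,1]: The receptive field on the input at this output position is [12 7 10 / 5 4 1]. Elementwise product with the kernel and sum: 12·-2 + 7·-1 + 10·-1 + 4·-1 + 1·2.

-42 -43 -13
-72 -51 -22
-21 -5 -49
-47 -4 -30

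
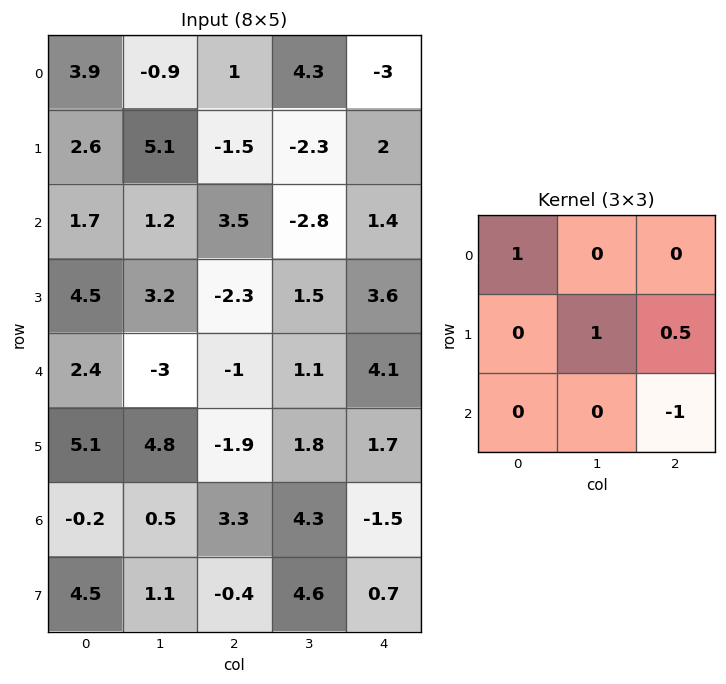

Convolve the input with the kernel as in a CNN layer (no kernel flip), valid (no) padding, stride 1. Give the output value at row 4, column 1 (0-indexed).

The receptive field on the input at this output position is [-3 -1 1.1 / 4.8 -1.9 1.8 / 0.5 3.3 4.3]. Elementwise product with the kernel and sum: -3·1 + -1.9·1 + 1.8·0.5 + 4.3·-1.

-8.3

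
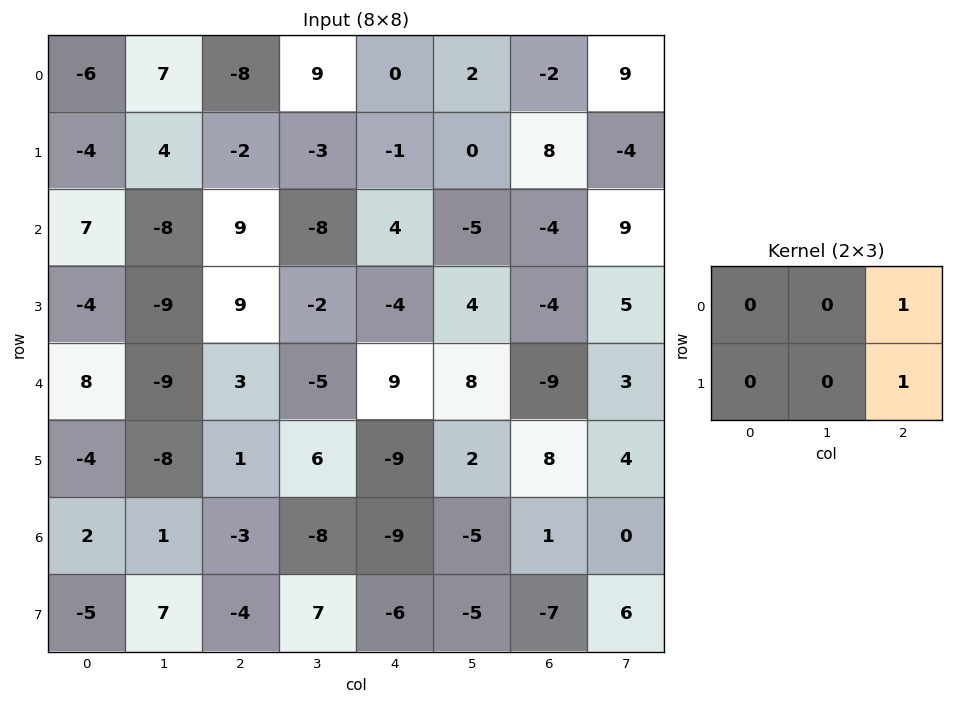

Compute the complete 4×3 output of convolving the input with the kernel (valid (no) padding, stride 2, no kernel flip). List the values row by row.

-10 -1 6
18 0 -8
4 0 -1
-7 -15 -6

Output[0,0]: The receptive field on the input at this output position is [-6 7 -8 / -4 4 -2]. Elementwise product with the kernel and sum: -8·1 + -2·1.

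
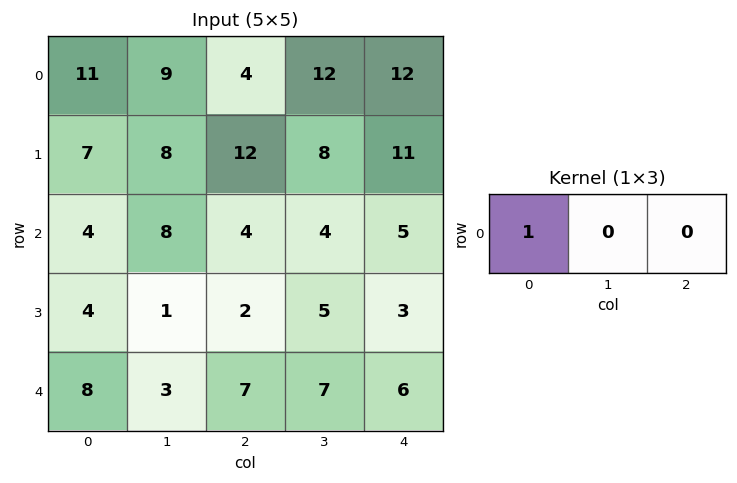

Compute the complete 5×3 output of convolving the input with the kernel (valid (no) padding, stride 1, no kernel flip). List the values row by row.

11 9 4
7 8 12
4 8 4
4 1 2
8 3 7

Output[0,0]: The receptive field on the input at this output position is [11 9 4]. Elementwise product with the kernel and sum: 11·1.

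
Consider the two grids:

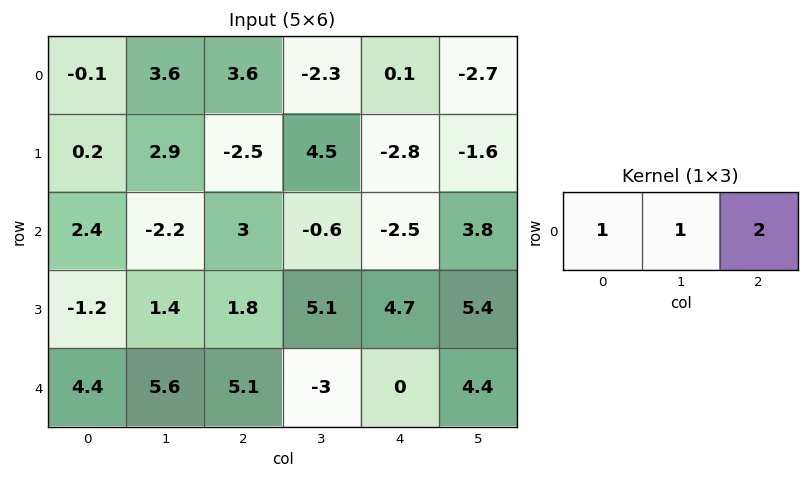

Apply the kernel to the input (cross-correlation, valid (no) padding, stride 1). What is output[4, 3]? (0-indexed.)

5.8

The receptive field on the input at this output position is [-3 0 4.4]. Elementwise product with the kernel and sum: -3·1 + 0·1 + 4.4·2.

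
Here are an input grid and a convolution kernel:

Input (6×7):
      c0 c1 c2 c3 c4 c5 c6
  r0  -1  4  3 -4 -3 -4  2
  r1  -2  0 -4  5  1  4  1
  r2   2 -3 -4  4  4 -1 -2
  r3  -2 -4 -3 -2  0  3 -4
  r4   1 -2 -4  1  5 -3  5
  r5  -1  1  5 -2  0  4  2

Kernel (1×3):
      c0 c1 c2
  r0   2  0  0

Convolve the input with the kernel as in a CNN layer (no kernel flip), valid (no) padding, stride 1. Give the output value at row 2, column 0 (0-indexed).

The receptive field on the input at this output position is [2 -3 -4]. Elementwise product with the kernel and sum: 2·2.

4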